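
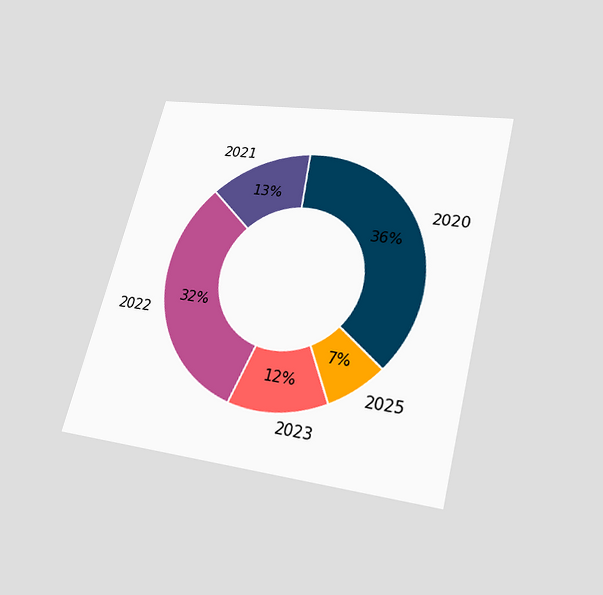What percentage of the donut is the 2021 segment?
The chart is tilted about 14° clockwise and viewed slightly from below. The 2021 segment takes up 13% of the ring.

13%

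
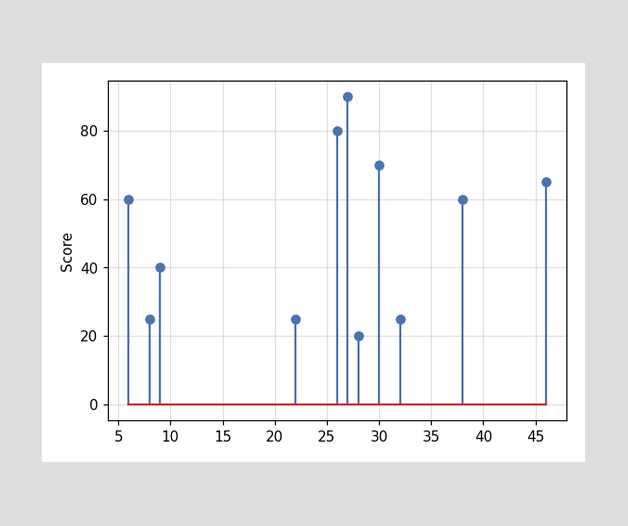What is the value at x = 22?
25

The stem at x=22 reaches 25.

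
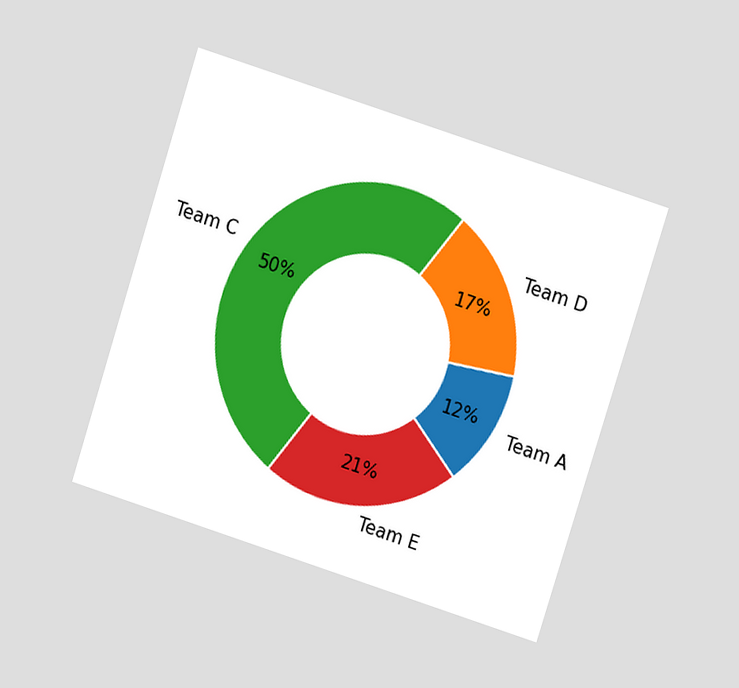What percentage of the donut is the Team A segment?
12%

The chart is tilted about 18° clockwise and viewed at a slight angle. The Team A segment takes up 12% of the ring.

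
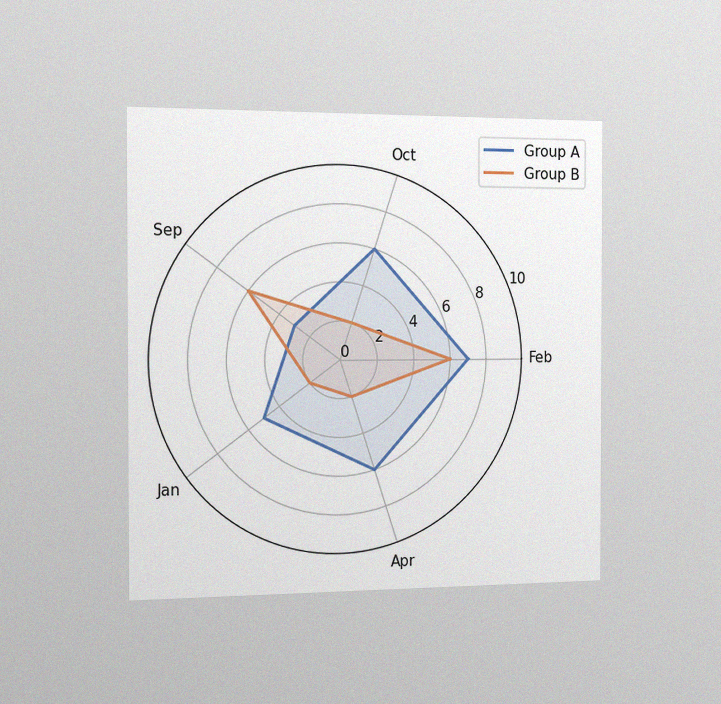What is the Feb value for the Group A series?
The chart is viewed slightly from the left, with some photo noise. On the Feb axis, Group A reaches 7.

7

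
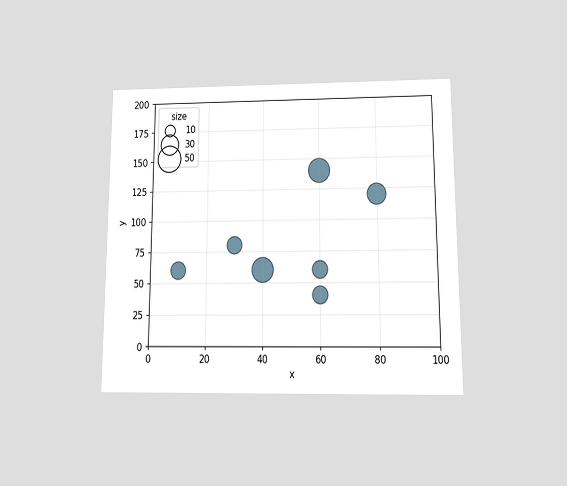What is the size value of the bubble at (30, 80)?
20

The chart is viewed slightly from below. Matching the bubble at (30, 80) against the size legend gives 20.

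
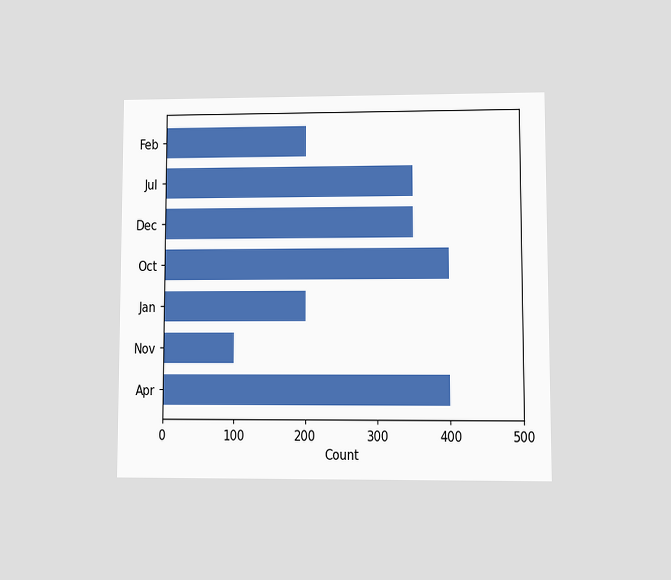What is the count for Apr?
The chart is viewed at a slight angle. Reading along the chart's x-axis, the Apr bar reaches 400.

400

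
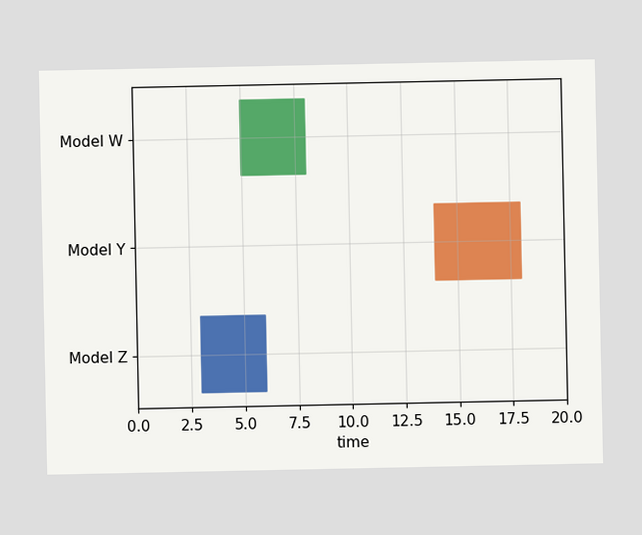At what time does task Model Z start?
3

The Model Z bar begins at t=3.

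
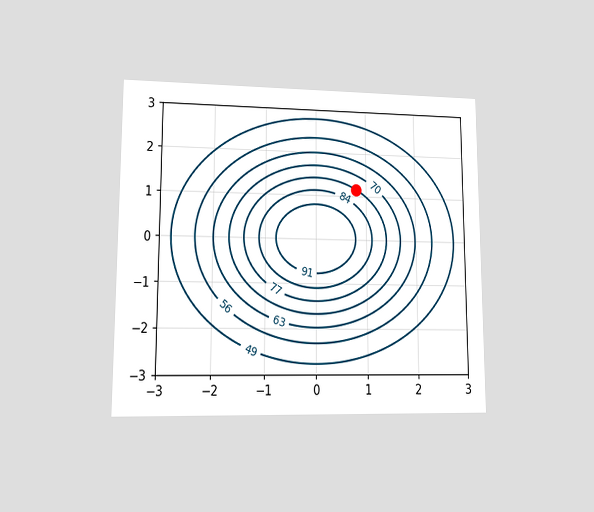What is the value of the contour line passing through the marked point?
77

The chart is viewed at a slight angle. The marked point sits on the contour labelled 77.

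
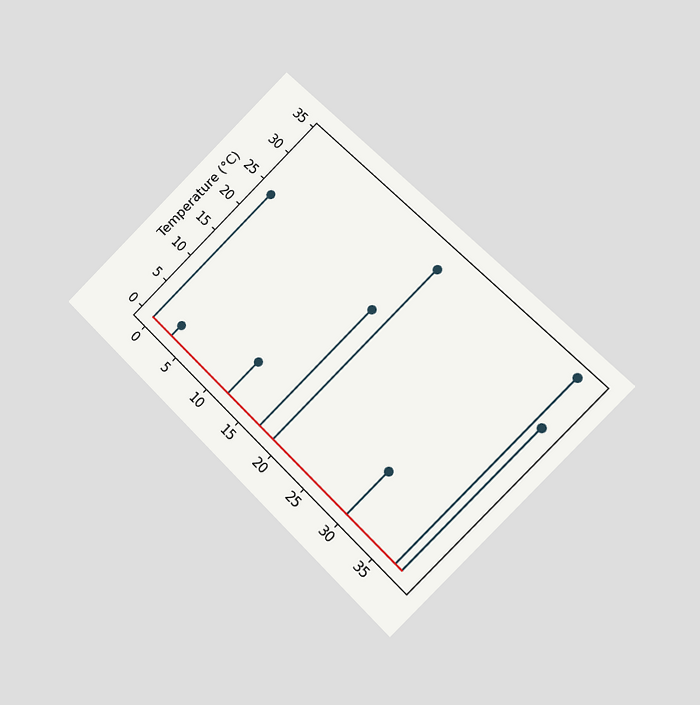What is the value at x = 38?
The chart is tilted about 45° clockwise and viewed slightly from the right. The stem at x=38 reaches 26°C.

26°C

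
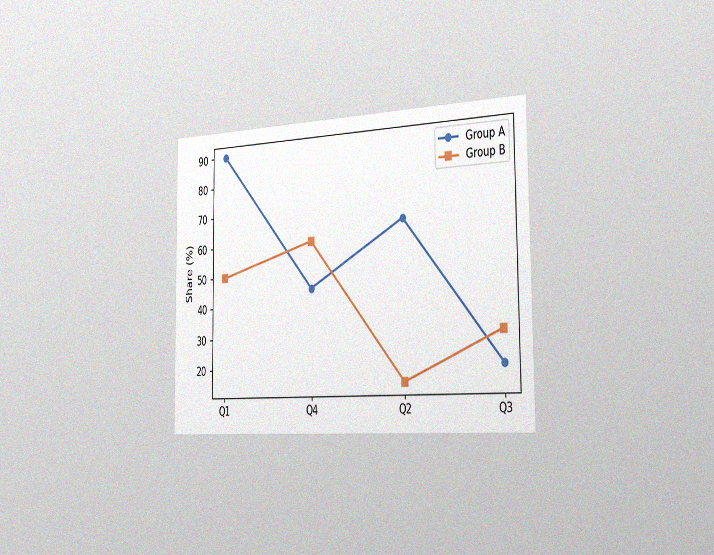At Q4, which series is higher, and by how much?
Group B, by 15%

The chart is viewed slightly from the right, with some photo noise. At Q4, Group B sits above the other line by 15%.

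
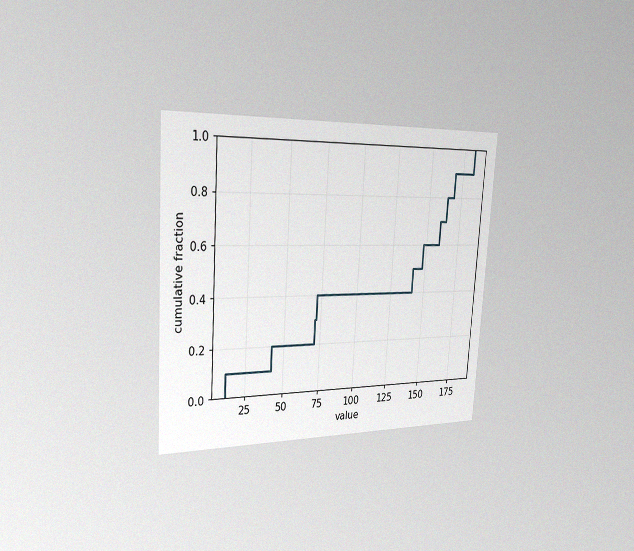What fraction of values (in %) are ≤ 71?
30%

The chart is tilted about 4° clockwise and viewed slightly from the left, with some photo noise. At x=71 the ECDF step is at 30%.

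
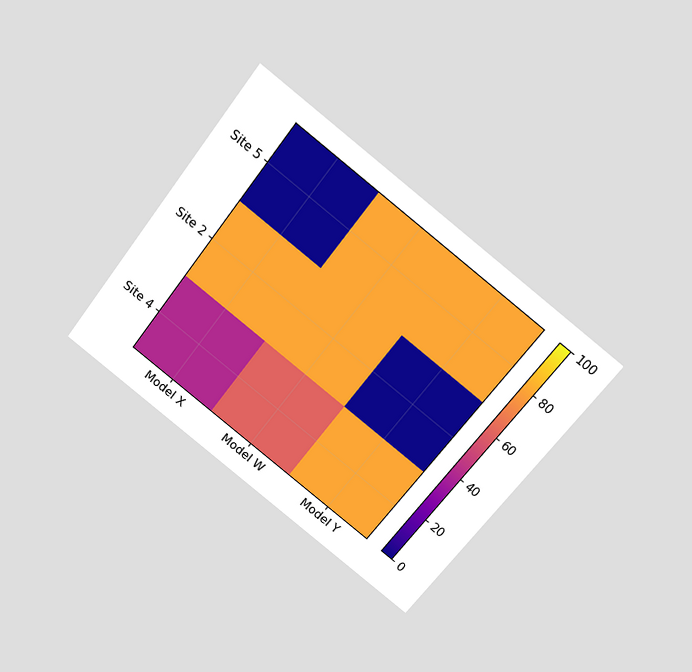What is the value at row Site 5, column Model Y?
80

The chart is tilted about 38° clockwise and viewed slightly from above. Matching cell (Site 5, Model Y) against the colorbar gives 80.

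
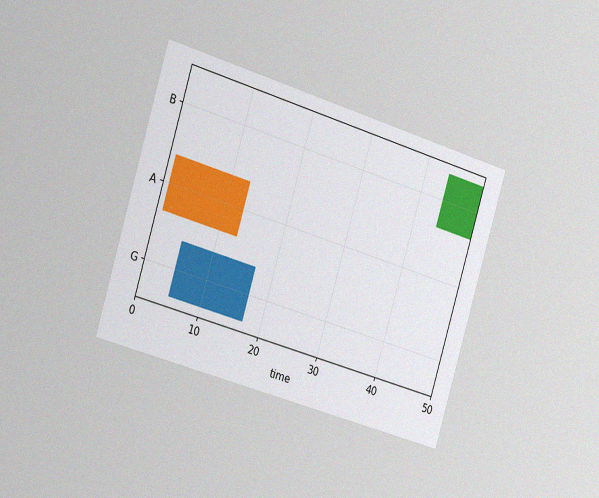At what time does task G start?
The chart is tilted about 17° clockwise and viewed slightly from the left, with some photo noise. The G bar begins at t=5.

5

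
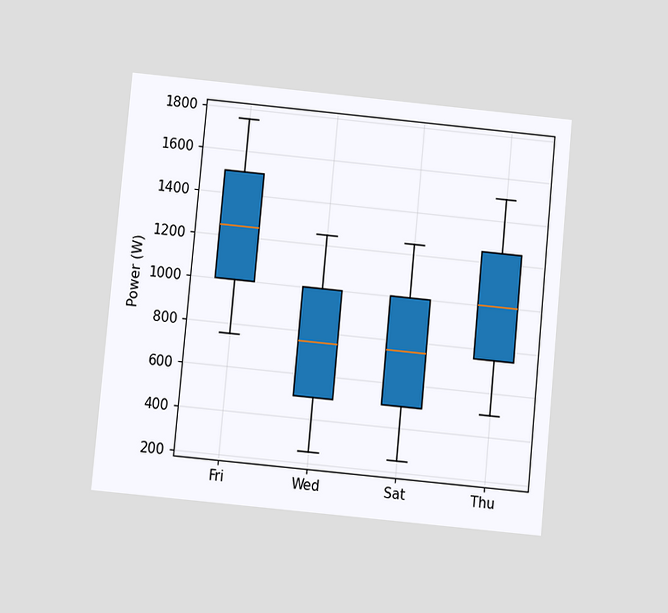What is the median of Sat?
The chart is tilted about 5° clockwise and viewed slightly from below. The median line in the Sat box sits at 750W.

750W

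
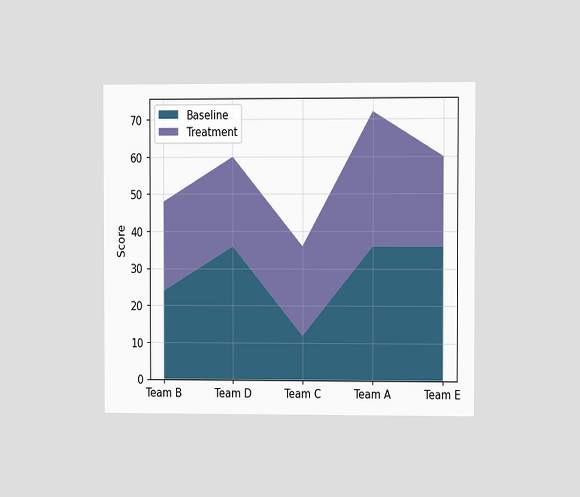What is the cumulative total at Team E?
The chart is viewed at a slight angle. The stacked total at Team E reaches 60.

60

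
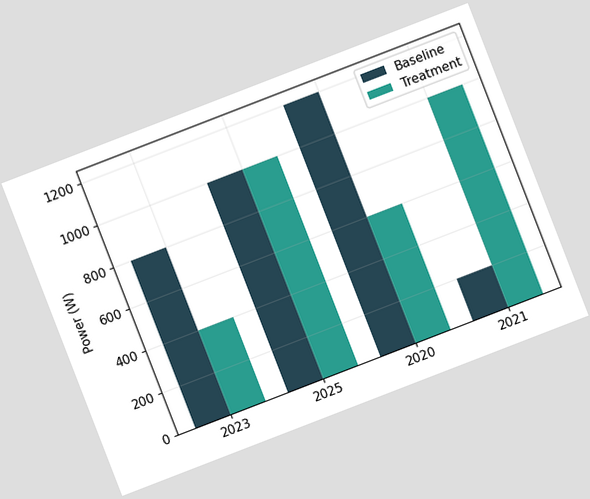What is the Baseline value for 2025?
The chart is tilted about 21° counter-clockwise. The Baseline bar at 2025 reaches 1000W on the y-axis.

1000W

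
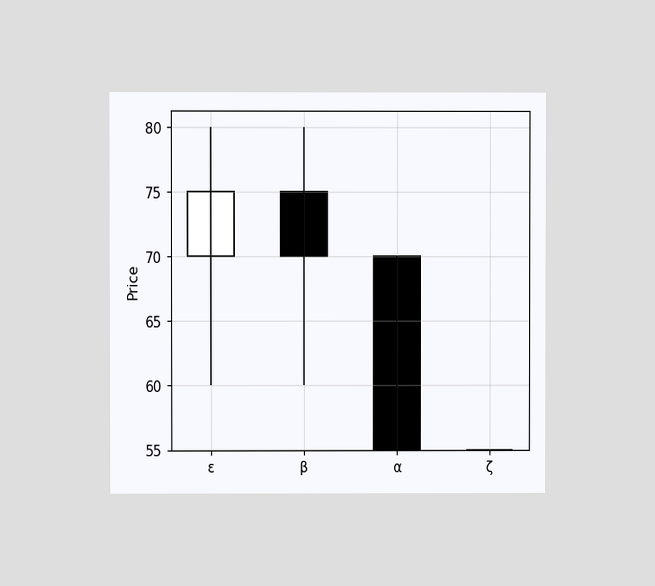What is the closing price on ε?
75

The chart is viewed at a slight angle. The ε candle closes at 75.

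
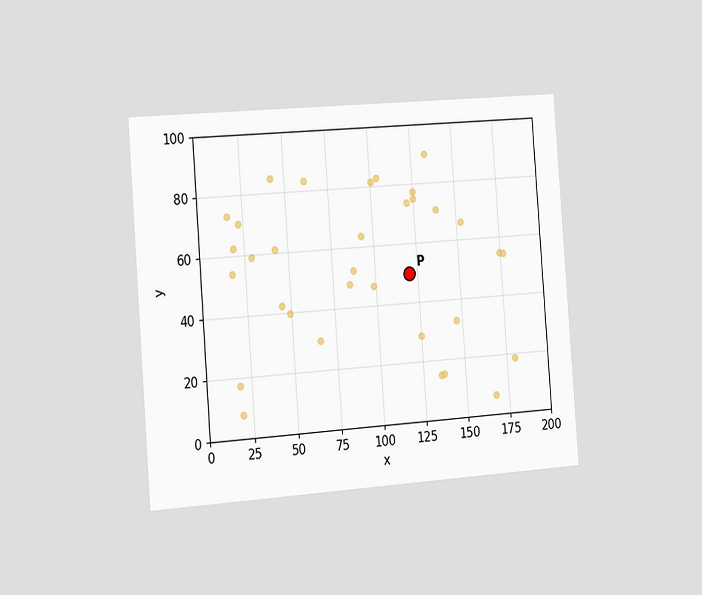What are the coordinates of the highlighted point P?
The chart is tilted about 4° counter-clockwise and viewed slightly from the left. Following the gridlines from P to each axis, P sits at (120, 50).

(120, 50)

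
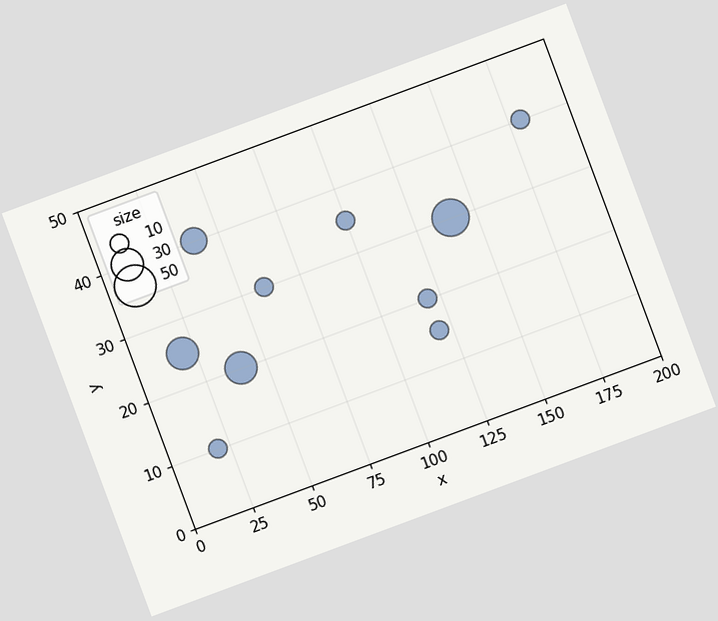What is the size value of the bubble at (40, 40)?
20

The chart is tilted about 20° counter-clockwise. Matching the bubble at (40, 40) against the size legend gives 20.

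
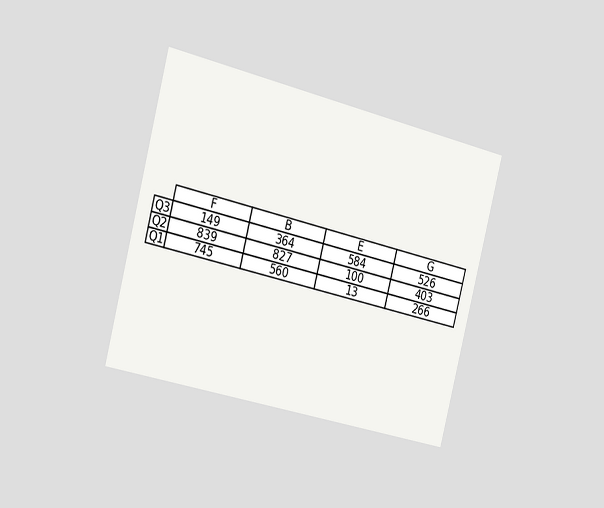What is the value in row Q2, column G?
403

The chart is tilted about 14° clockwise and viewed slightly from the left. The (Q2, G) cell reads 403.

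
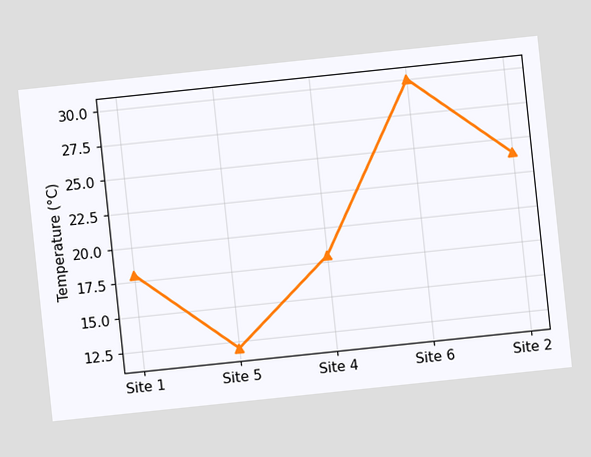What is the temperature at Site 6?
The chart is tilted about 6° counter-clockwise. At Site 6, the line is at 30°C.

30°C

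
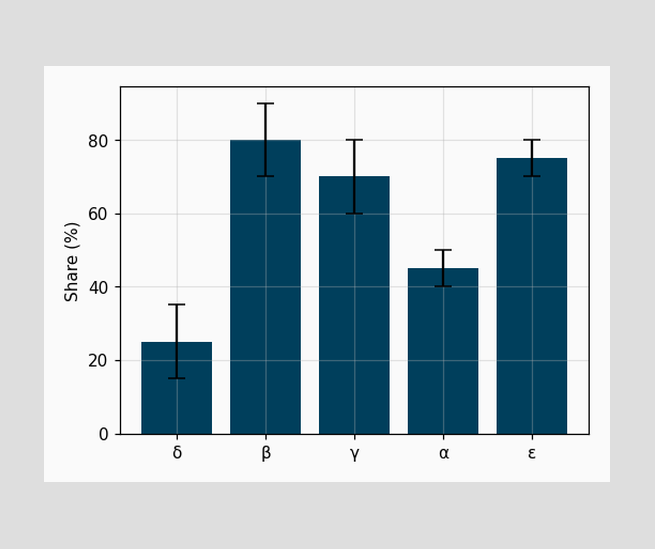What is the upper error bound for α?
50%

The α bar's upper whisker reaches 50%.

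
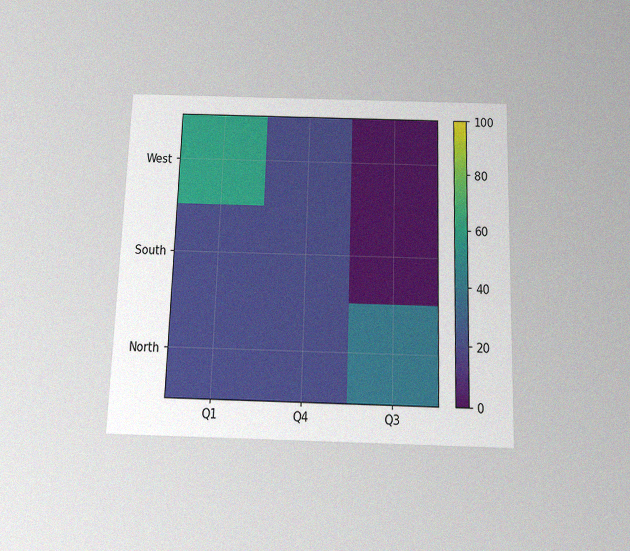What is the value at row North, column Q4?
The chart is viewed slightly from below, with some photo noise. Matching cell (North, Q4) against the colorbar gives 20.

20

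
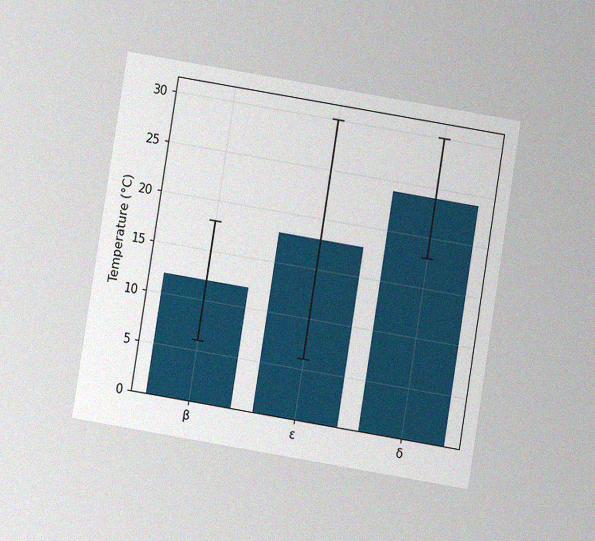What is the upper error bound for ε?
The chart is tilted about 9° clockwise and viewed at a slight angle, with some photo noise. The ε bar's upper whisker reaches 30°C.

30°C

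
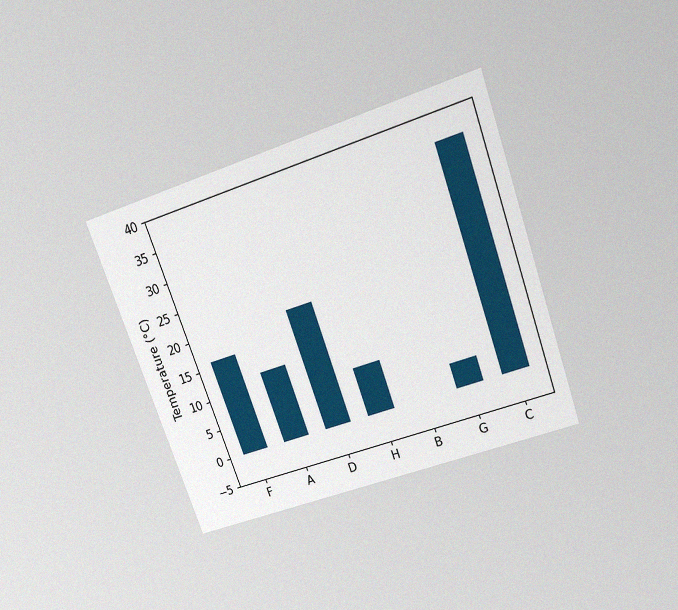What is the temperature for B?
0°C

The chart is tilted about 20° counter-clockwise and viewed slightly from above, with some photo noise. Reading along the chart's y-axis, the B bar reaches 0°C.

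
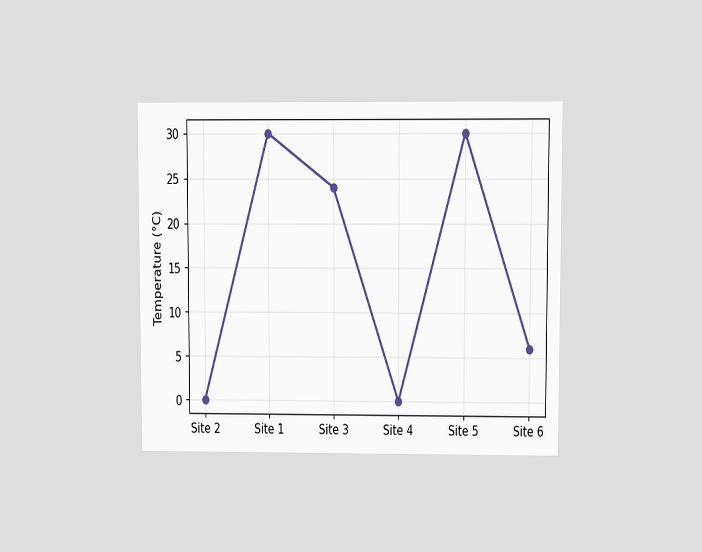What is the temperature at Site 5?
30°C

The chart is viewed at a slight angle. At Site 5, the line is at 30°C.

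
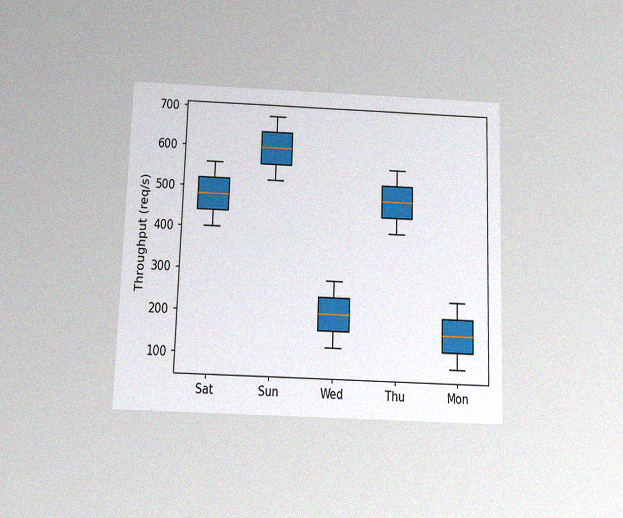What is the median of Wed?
The chart is viewed slightly from below, with some photo noise. The median line in the Wed box sits at 200req/s.

200req/s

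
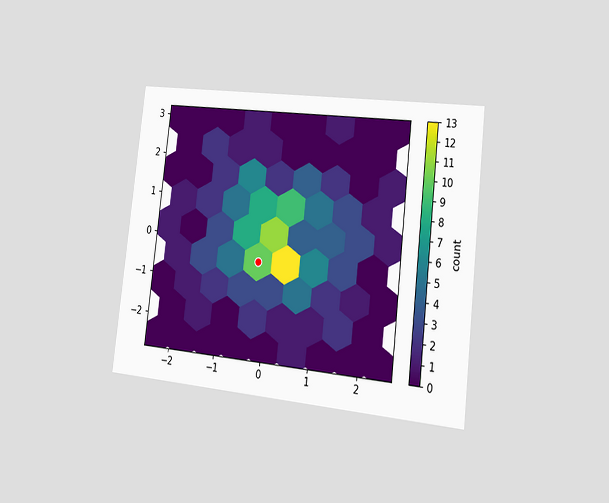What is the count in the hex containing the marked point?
10

The chart is tilted about 6° clockwise and viewed slightly from the right. The marked hex reads 10 on the colorbar.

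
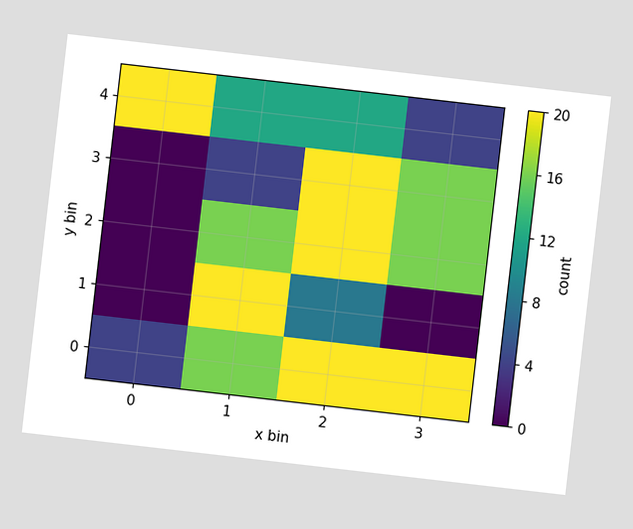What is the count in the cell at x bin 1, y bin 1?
20

The chart is tilted about 7° clockwise. Matching the cell (1, 1) against the colorbar gives 20.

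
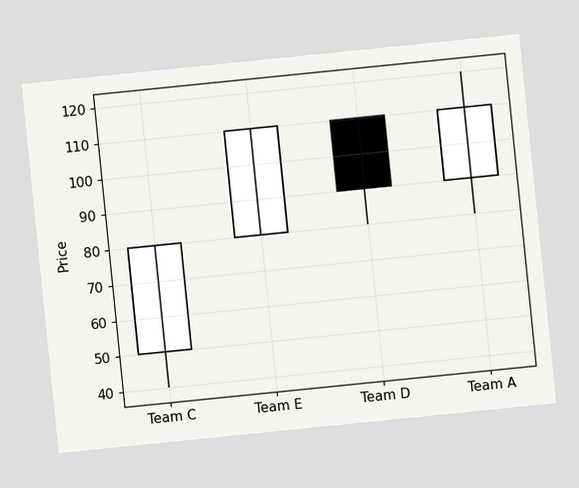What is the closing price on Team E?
110

The chart is tilted about 6° counter-clockwise. The Team E candle closes at 110.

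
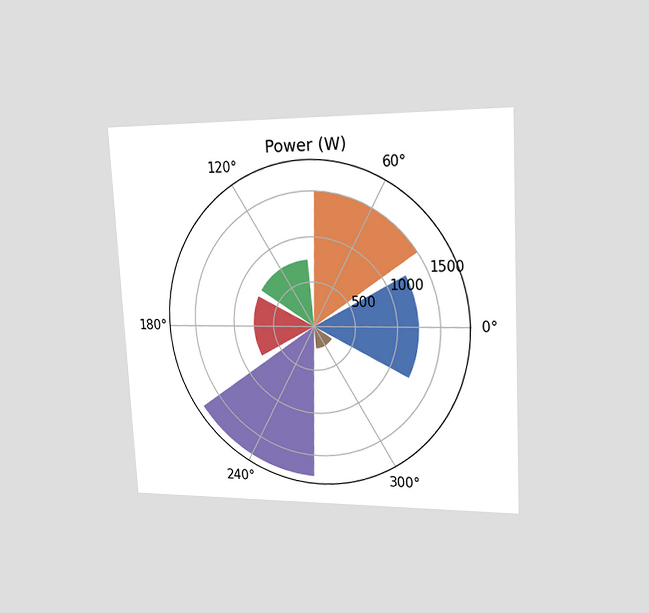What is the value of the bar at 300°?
250W

The chart is tilted about 3° counter-clockwise and viewed slightly from the right. The bar at 300° reaches 250W on the radial axis.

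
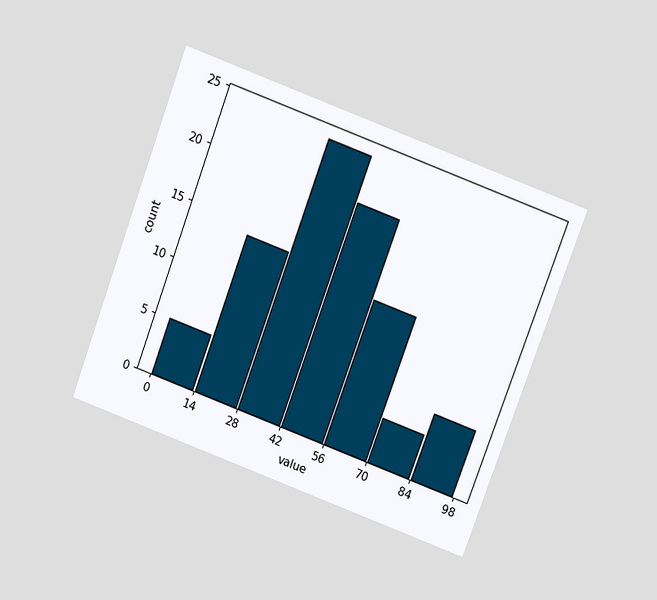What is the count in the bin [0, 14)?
The chart is tilted about 20° clockwise and viewed slightly from above. The [0, 14) bin has height 5.

5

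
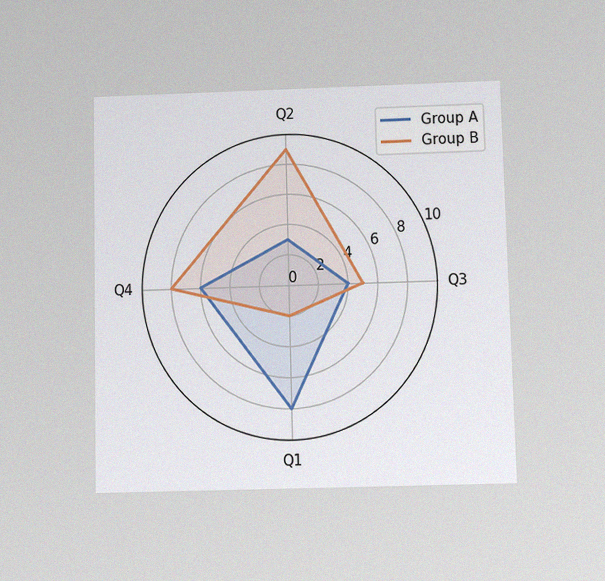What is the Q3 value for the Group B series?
The chart is viewed slightly from below, with some photo noise. On the Q3 axis, Group B reaches 5.

5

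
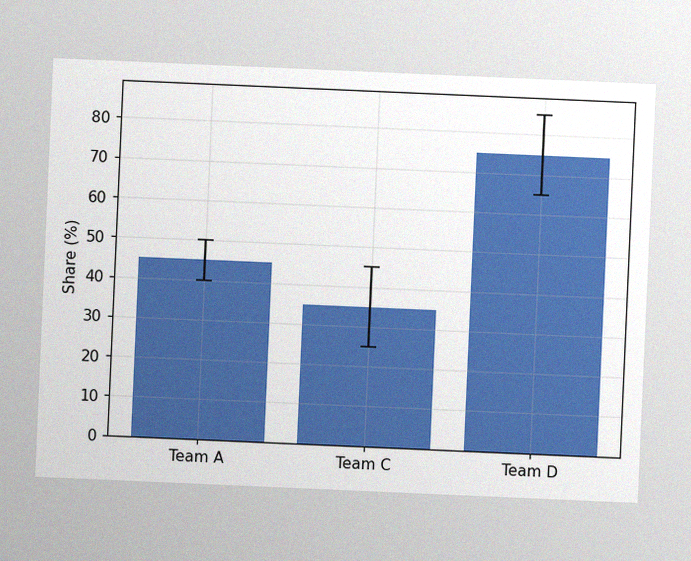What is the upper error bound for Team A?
50%

The chart is tilted about 2° clockwise, with some photo noise. The Team A bar's upper whisker reaches 50%.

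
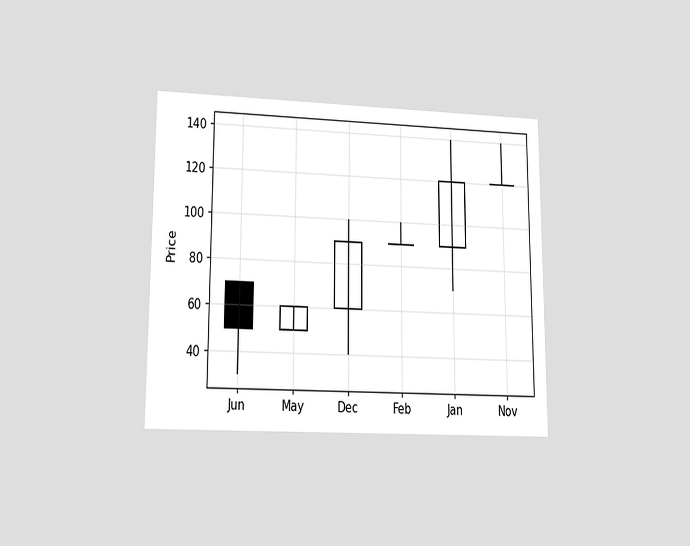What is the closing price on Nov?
The chart is viewed at a slight angle. The Nov candle closes at 120.

120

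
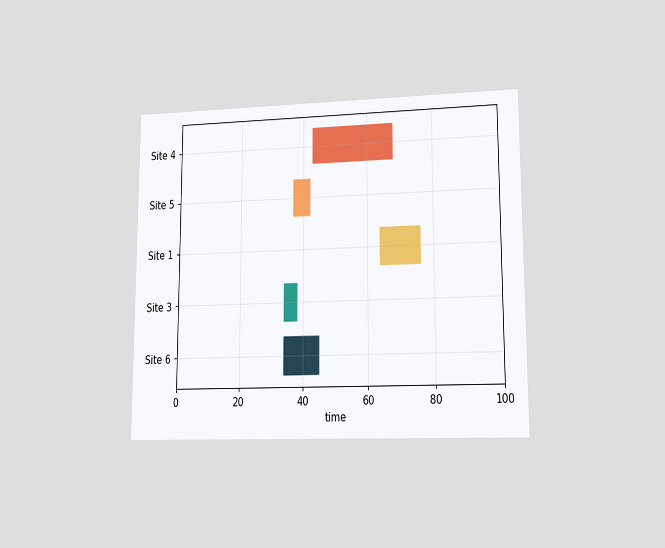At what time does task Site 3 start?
34

The chart is viewed at a slight angle. The Site 3 bar begins at t=34.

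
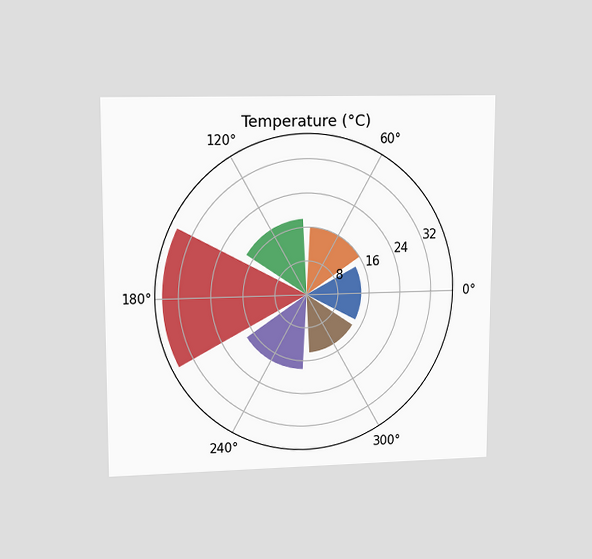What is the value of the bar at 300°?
14°C

The chart is viewed at a slight angle. The bar at 300° reaches 14°C on the radial axis.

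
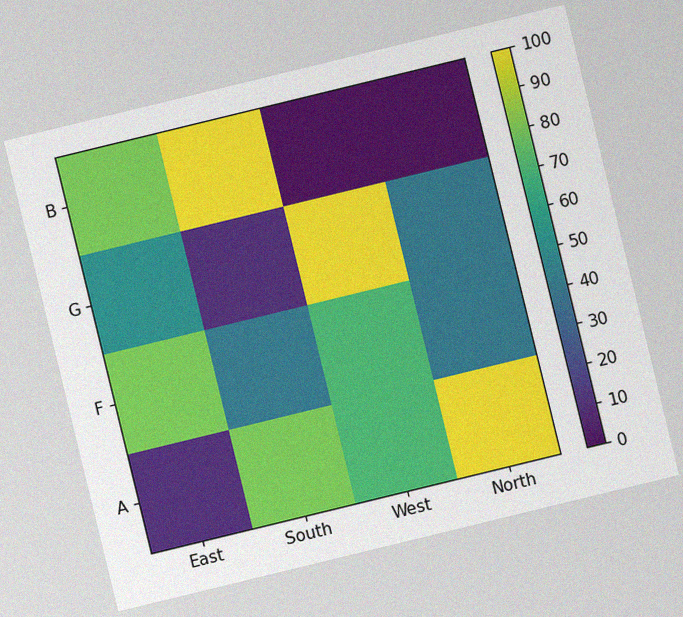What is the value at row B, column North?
The chart is tilted about 14° counter-clockwise, with some photo noise. Matching cell (B, North) against the colorbar gives 0.

0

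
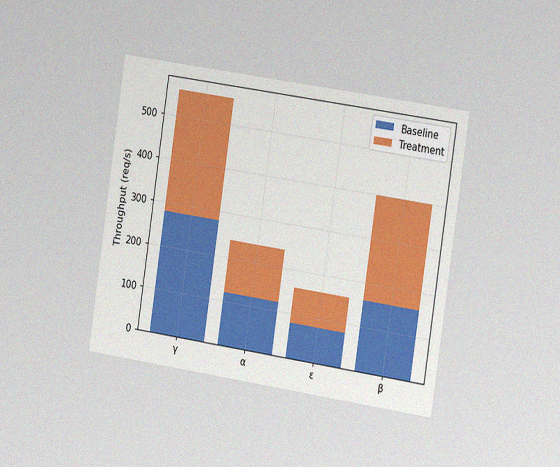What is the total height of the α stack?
240req/s

The chart is tilted about 9° clockwise and viewed slightly from the right, with some photo noise. The α stack's top reaches 240req/s on the y-axis.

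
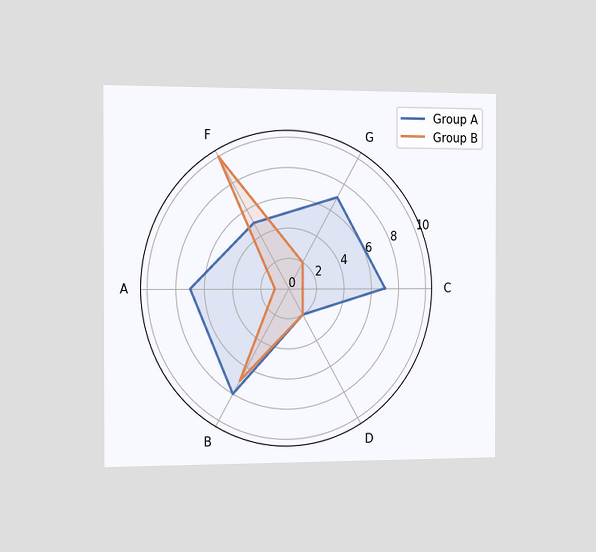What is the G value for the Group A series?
The chart is viewed slightly from the left. On the G axis, Group A reaches 7.

7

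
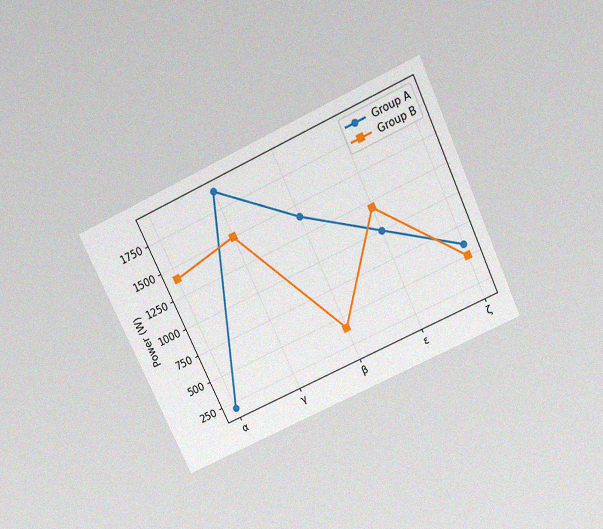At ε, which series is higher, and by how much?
The chart is tilted about 25° counter-clockwise and viewed slightly from above, with some photo noise. At ε, Group B sits above the other line by 200W.

Group B, by 200W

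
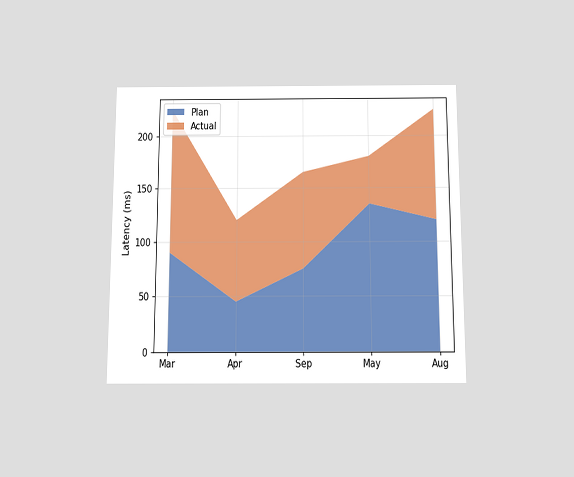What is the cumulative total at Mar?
The chart is viewed slightly from below. The stacked total at Mar reaches 225ms.

225ms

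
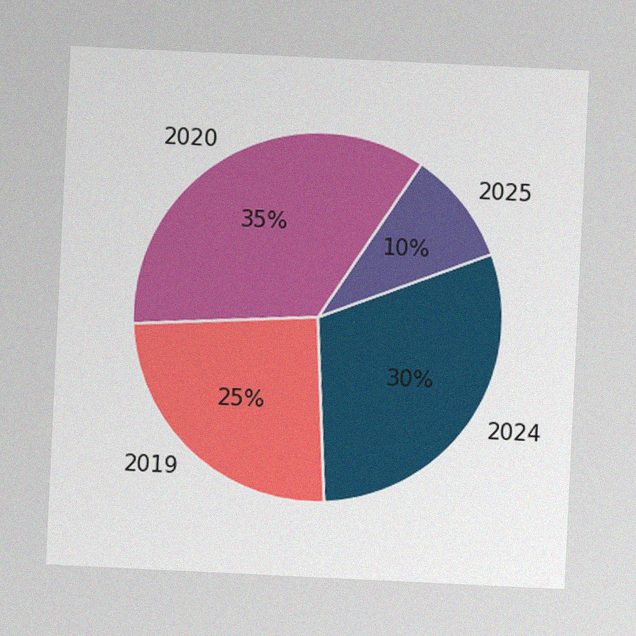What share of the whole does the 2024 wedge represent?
The chart is tilted about 3° clockwise, with some photo noise. The 2024 slice takes up 30% of the pie.

30%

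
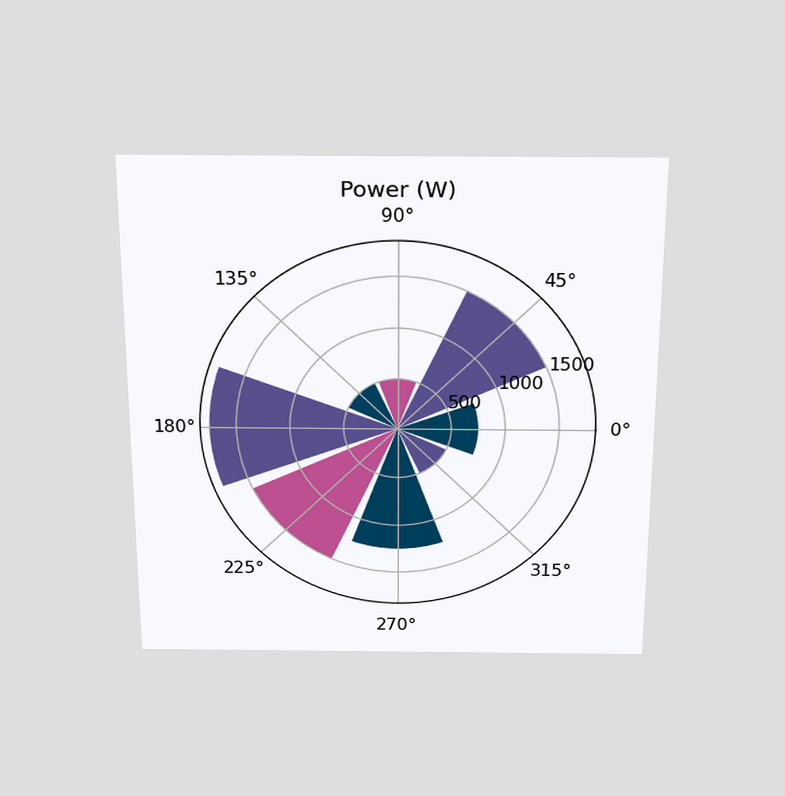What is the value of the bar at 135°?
500W

The chart is viewed slightly from above. The bar at 135° reaches 500W on the radial axis.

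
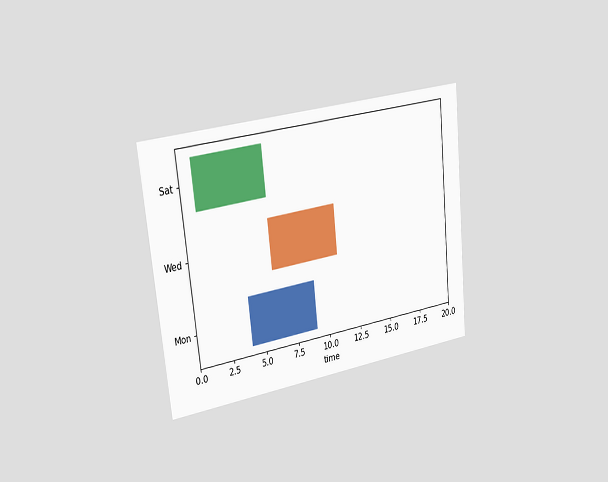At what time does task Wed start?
The chart is tilted about 6° counter-clockwise and viewed slightly from the left. The Wed bar begins at t=6.

6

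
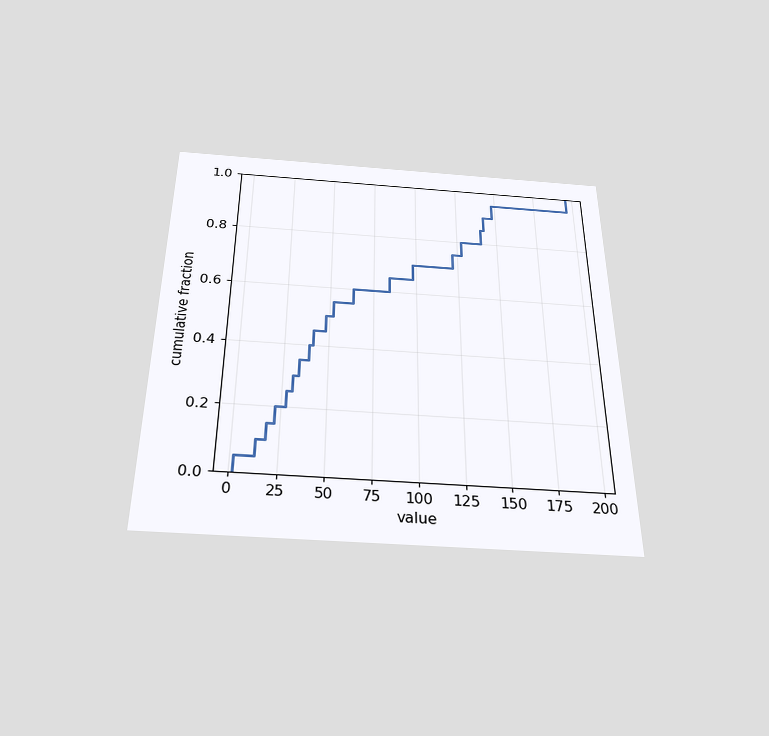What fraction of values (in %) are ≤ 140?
The chart is viewed slightly from below. At x=140 the ECDF step is at 85%.

85%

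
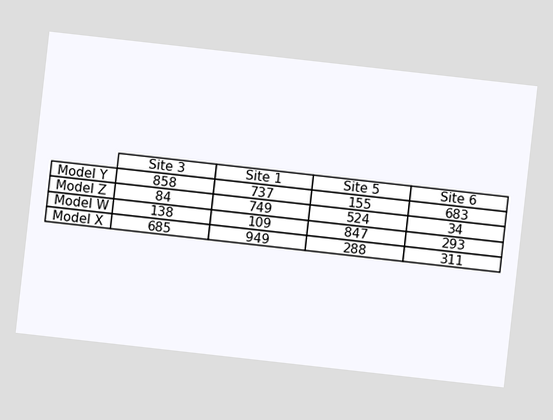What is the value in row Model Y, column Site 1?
737

The chart is tilted about 6° clockwise. The (Model Y, Site 1) cell reads 737.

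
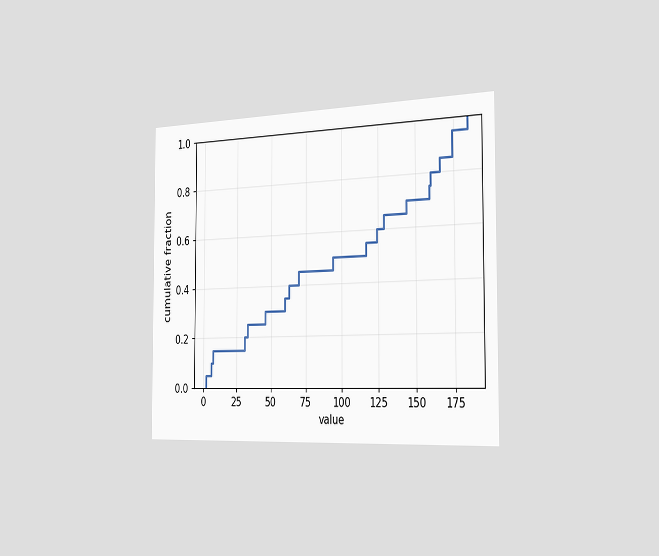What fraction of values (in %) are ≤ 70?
45%

The chart is viewed slightly from the right. At x=70 the ECDF step is at 45%.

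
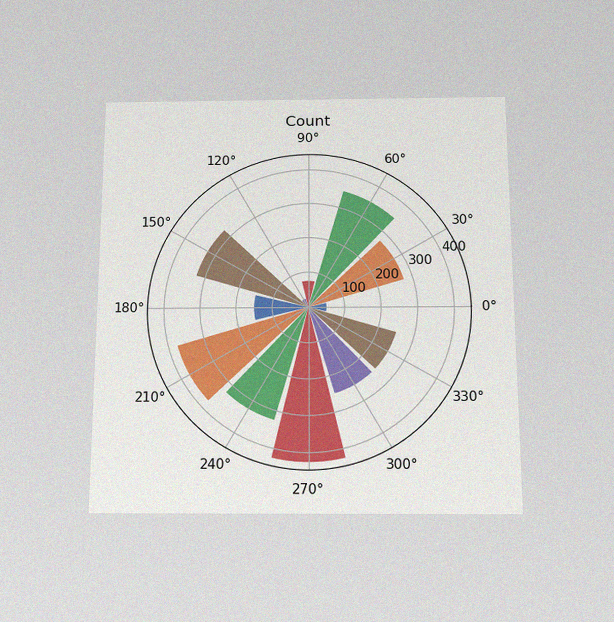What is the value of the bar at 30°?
The chart is viewed slightly from below, with some photo noise. The bar at 30° reaches 275 on the radial axis.

275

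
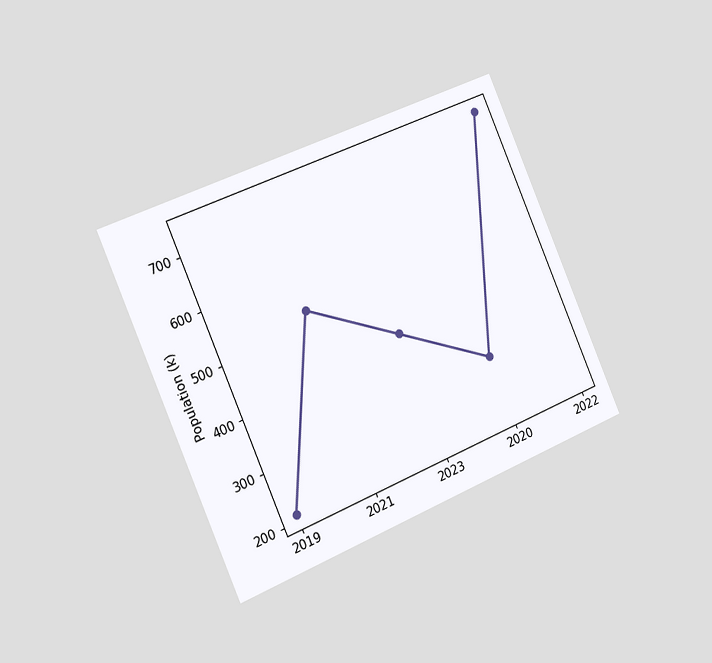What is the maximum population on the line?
The chart is tilted about 23° counter-clockwise and viewed slightly from the left. The highest point is at 2022, and reading across to the y-axis gives 742k.

742k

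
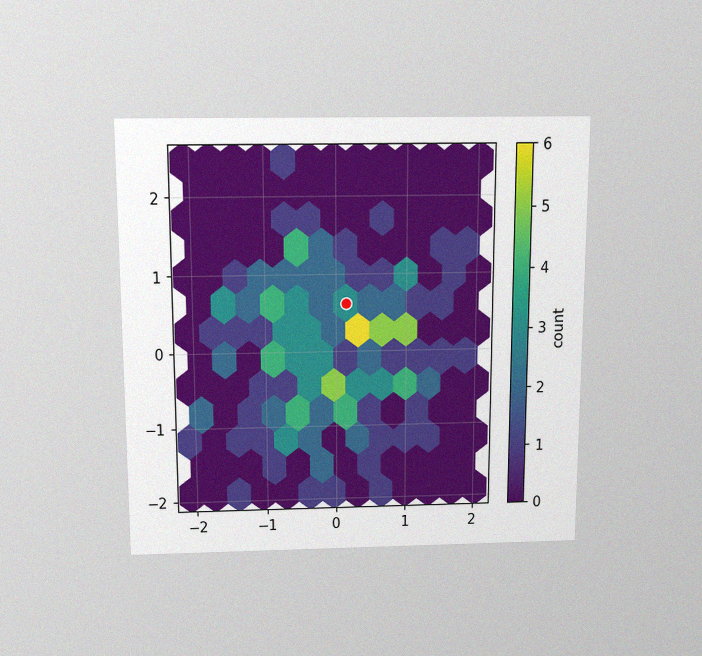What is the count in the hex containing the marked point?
The chart is viewed slightly from above, with some photo noise. The marked hex reads 3 on the colorbar.

3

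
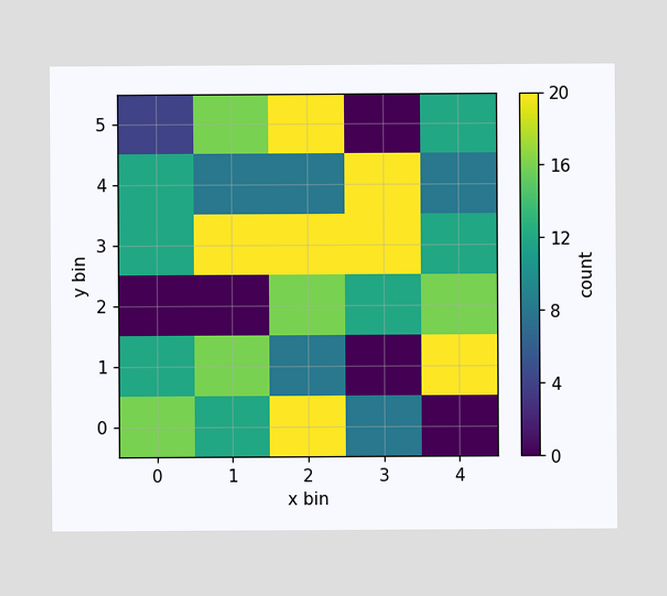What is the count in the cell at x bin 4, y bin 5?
12

Matching the cell (4, 5) against the colorbar gives 12.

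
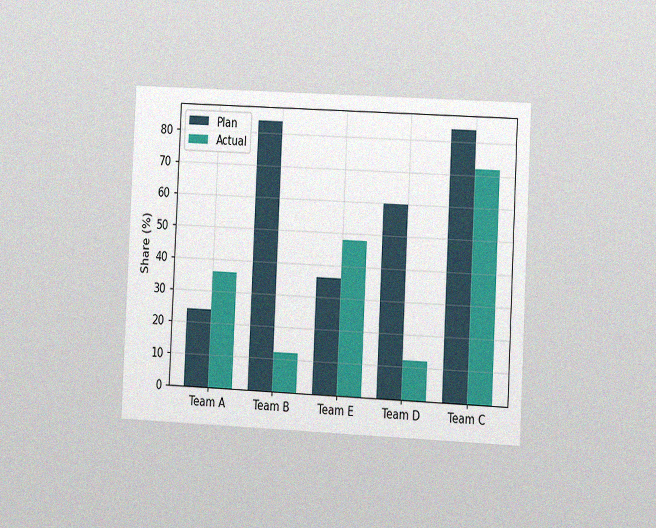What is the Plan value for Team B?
The chart is tilted about 3° clockwise and viewed slightly from the right, with some photo noise. The Plan bar at Team B reaches 84% on the y-axis.

84%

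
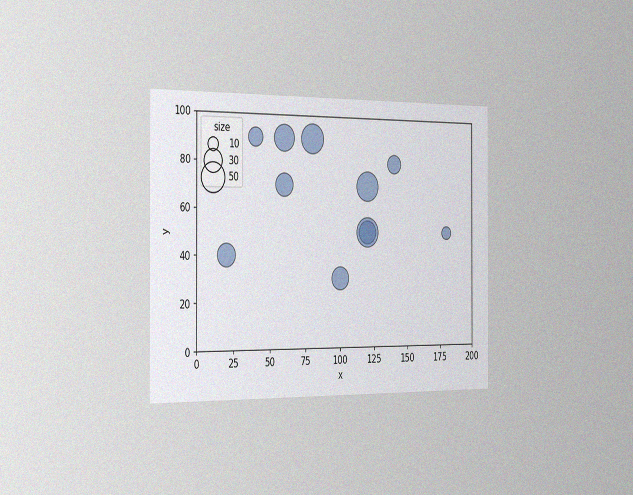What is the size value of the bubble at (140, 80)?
20

The chart is viewed slightly from the left, with some photo noise. Matching the bubble at (140, 80) against the size legend gives 20.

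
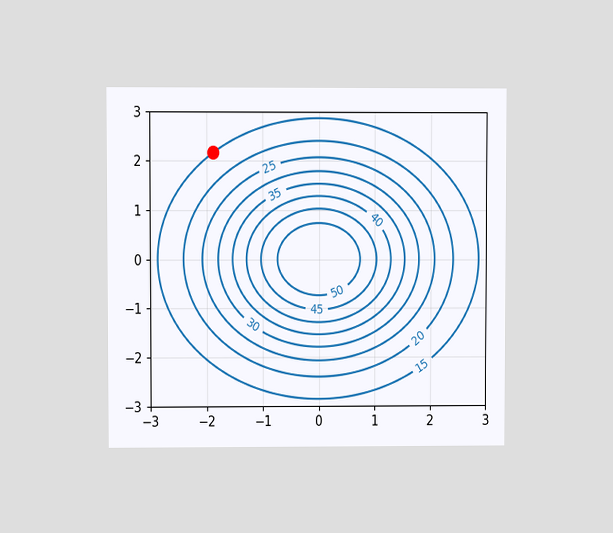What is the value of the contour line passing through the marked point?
The chart is viewed at a slight angle. The marked point sits on the contour labelled 15.

15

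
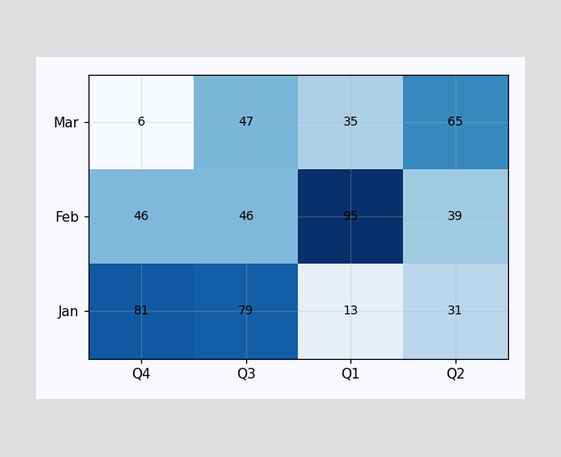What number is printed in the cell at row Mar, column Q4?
6

The (Mar, Q4) cell reads 6.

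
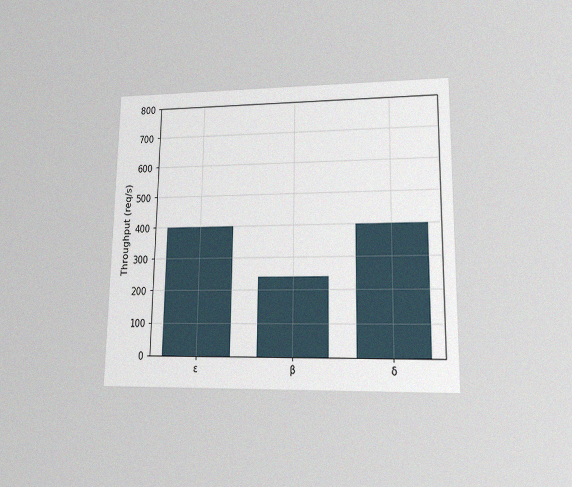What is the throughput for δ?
The chart is viewed at a slight angle, with some photo noise. Reading along the chart's y-axis, the δ bar reaches 400req/s.

400req/s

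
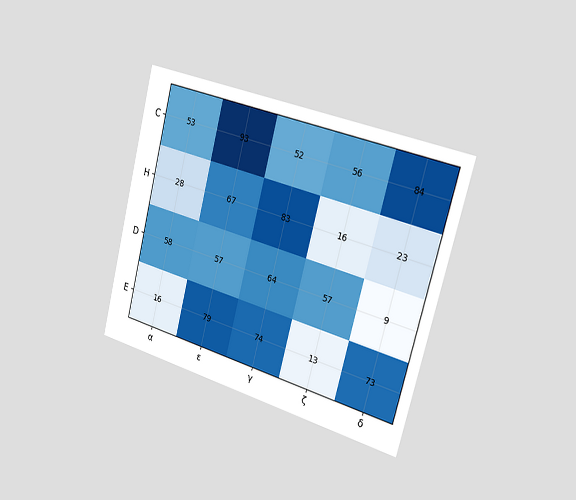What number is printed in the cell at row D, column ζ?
57

The chart is tilted about 15° clockwise and viewed slightly from the right. The (D, ζ) cell reads 57.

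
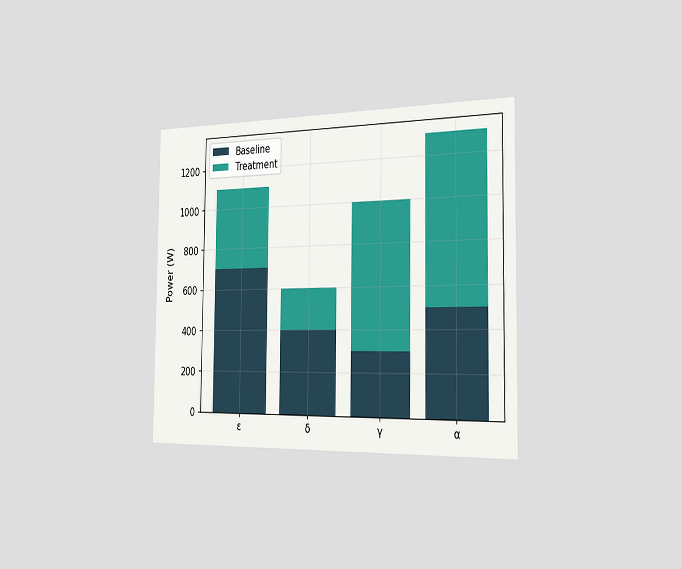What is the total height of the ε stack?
The chart is viewed slightly from the right. The ε stack's top reaches 1100W on the y-axis.

1100W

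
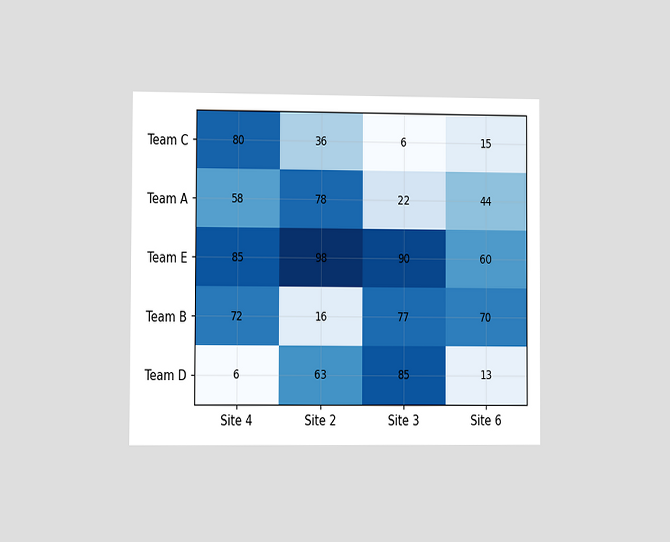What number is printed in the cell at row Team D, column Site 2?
The chart is viewed at a slight angle. The (Team D, Site 2) cell reads 63.

63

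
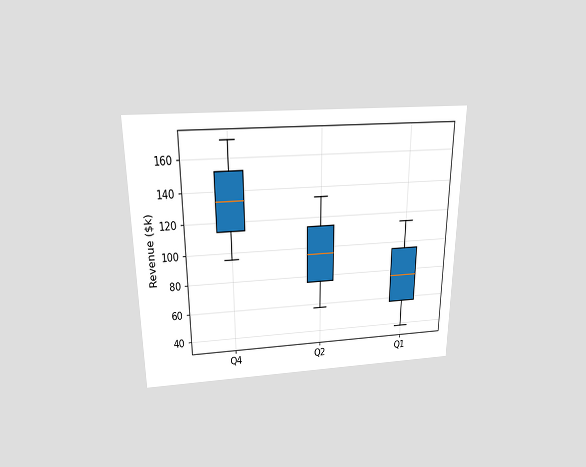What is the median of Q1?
$76k

The chart is viewed slightly from above. The median line in the Q1 box sits at $76k.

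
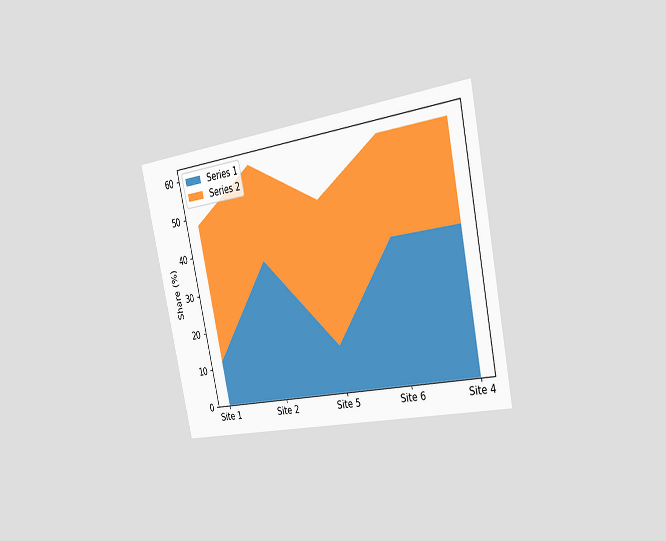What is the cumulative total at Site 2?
60%

The chart is tilted about 12° counter-clockwise and viewed slightly from the right. The stacked total at Site 2 reaches 60%.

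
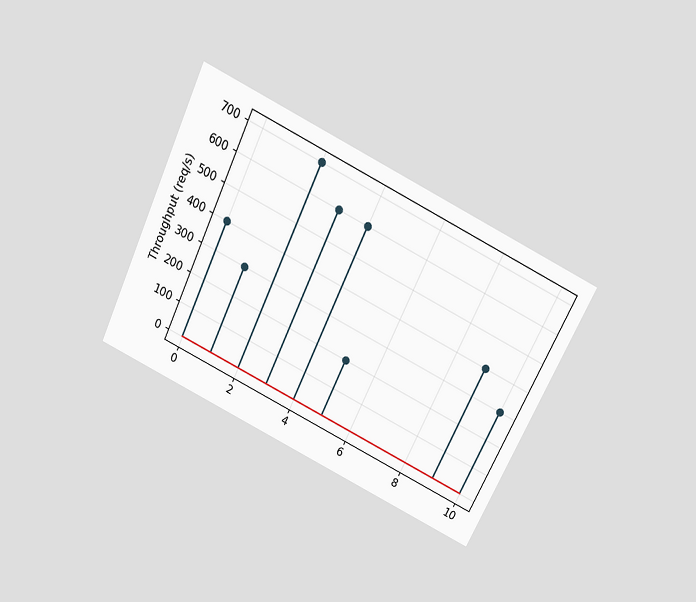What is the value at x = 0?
The chart is tilted about 26° clockwise and viewed slightly from above. The stem at x=0 reaches 400req/s.

400req/s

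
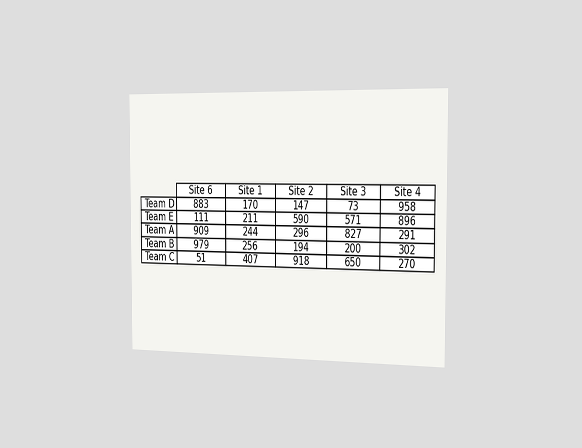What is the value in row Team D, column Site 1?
The chart is viewed slightly from the right. The (Team D, Site 1) cell reads 170.

170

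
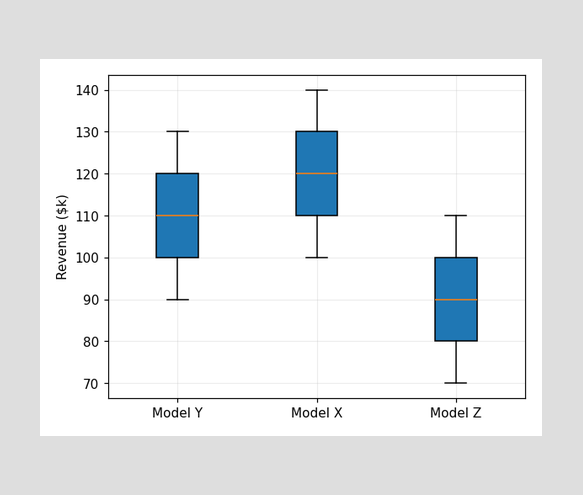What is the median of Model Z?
The median line in the Model Z box sits at $90k.

$90k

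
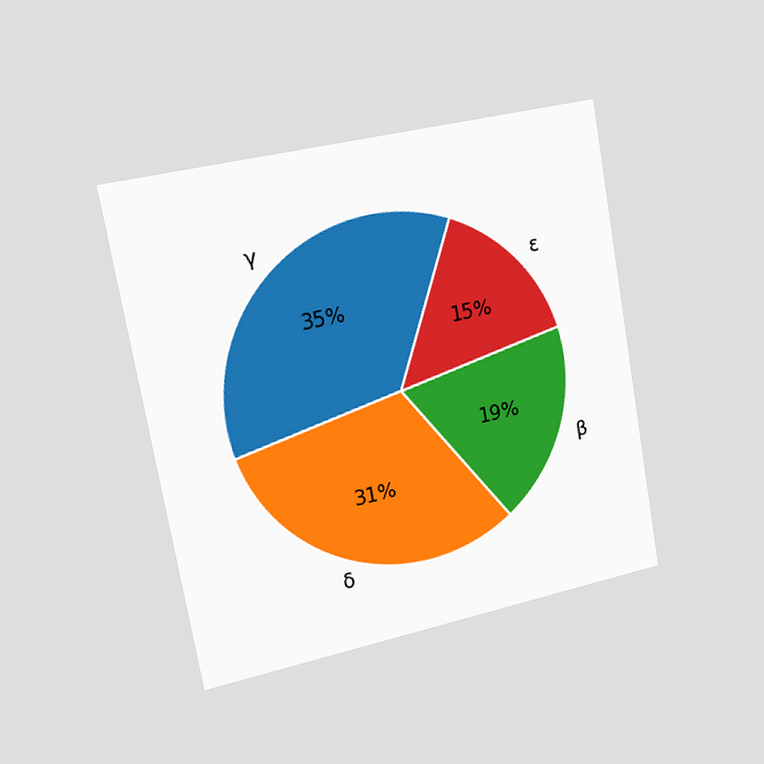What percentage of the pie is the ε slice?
The chart is tilted about 10° counter-clockwise and viewed slightly from the left. The ε slice takes up 15% of the pie.

15%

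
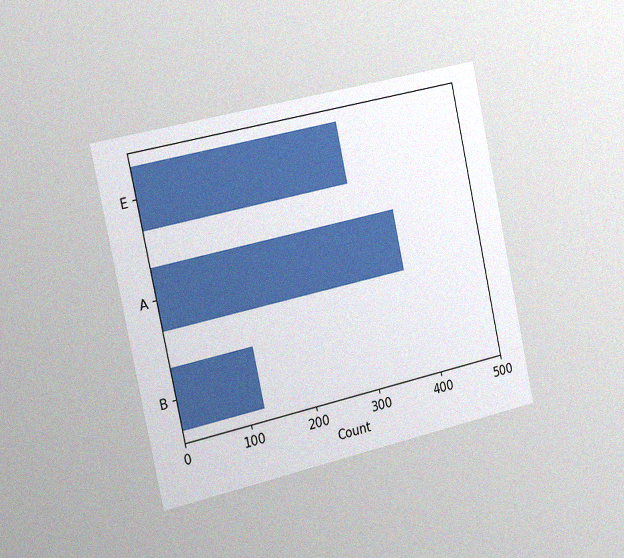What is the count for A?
372

The chart is tilted about 12° counter-clockwise and viewed slightly from the left, with some photo noise. Reading along the chart's x-axis, the A bar reaches 372.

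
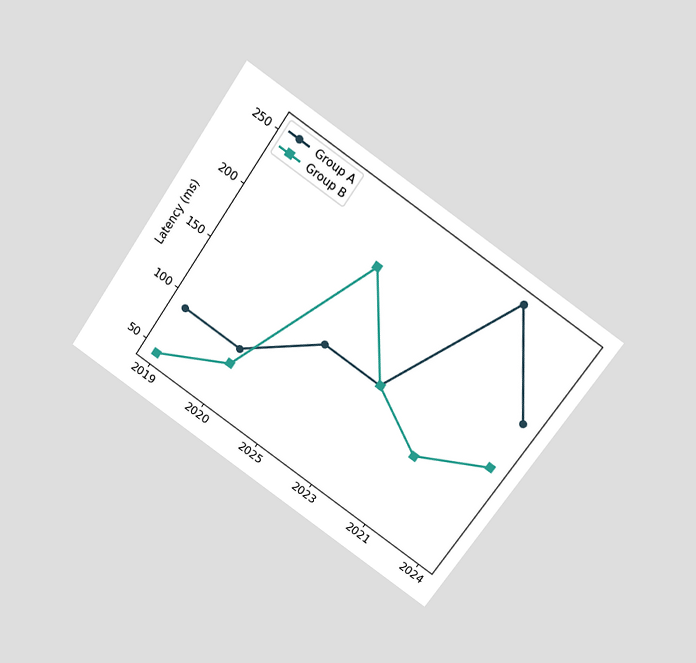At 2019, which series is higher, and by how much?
Group A, by 45ms

The chart is tilted about 34° clockwise and viewed slightly from above. At 2019, Group A sits above the other line by 45ms.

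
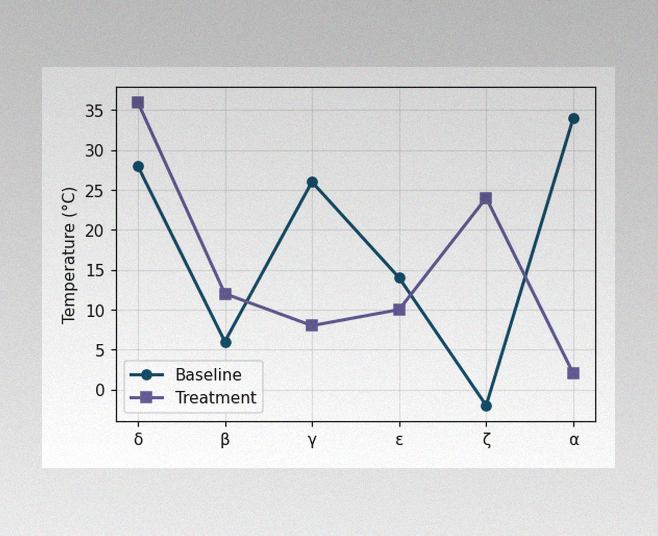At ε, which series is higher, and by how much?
The image has some photo noise and uneven lighting. At ε, Baseline sits above the other line by 4°C.

Baseline, by 4°C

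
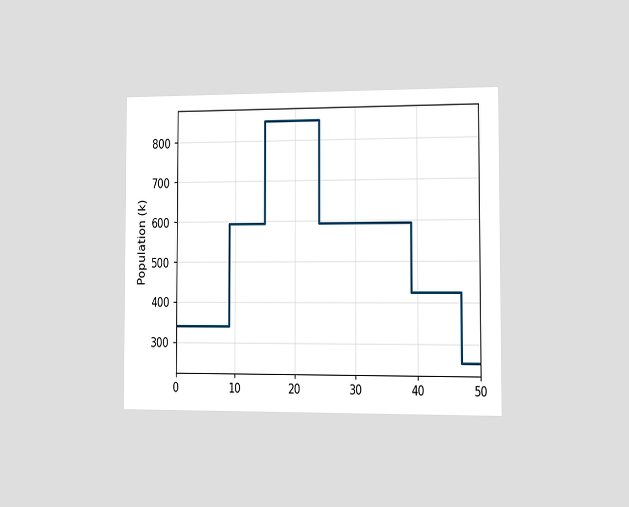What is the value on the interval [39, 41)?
The chart is viewed slightly from the right. On [39, 41) the step sits at 425k.

425k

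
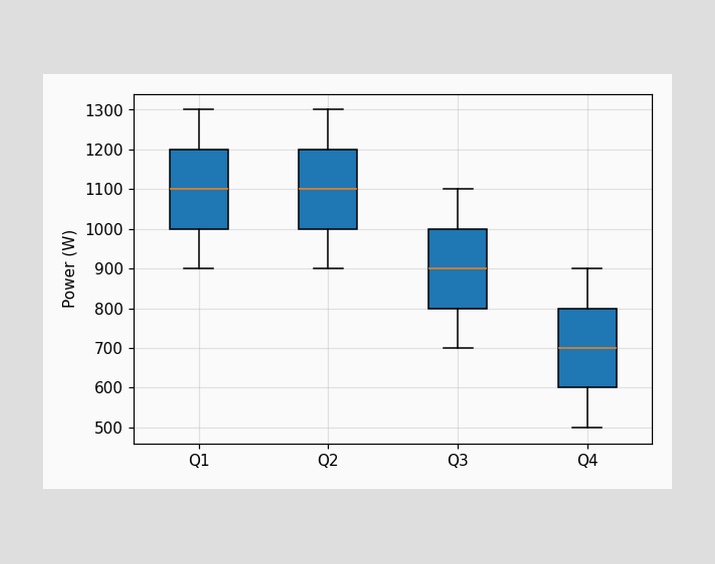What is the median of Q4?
700W

The median line in the Q4 box sits at 700W.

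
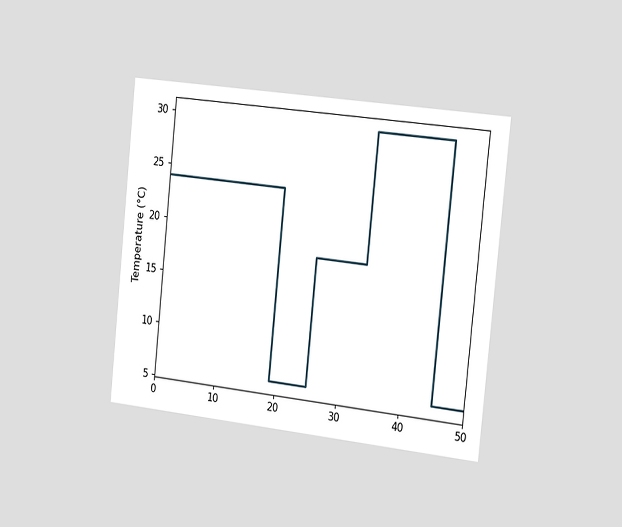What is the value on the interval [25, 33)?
18°C

The chart is tilted about 6° clockwise and viewed slightly from the right. On [25, 33) the step sits at 18°C.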